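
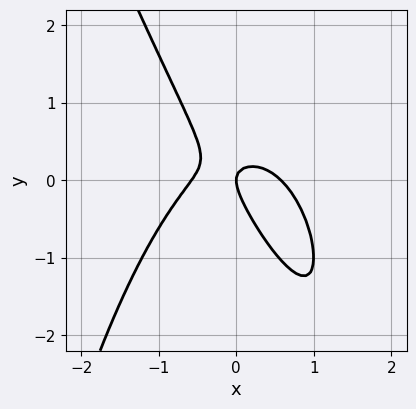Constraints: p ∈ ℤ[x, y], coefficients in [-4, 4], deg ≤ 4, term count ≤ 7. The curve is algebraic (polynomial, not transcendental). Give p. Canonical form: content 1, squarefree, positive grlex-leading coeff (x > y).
3*x^3 + x^2*y + 3*x*y + 2*y^2 - x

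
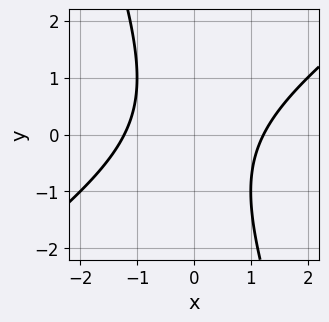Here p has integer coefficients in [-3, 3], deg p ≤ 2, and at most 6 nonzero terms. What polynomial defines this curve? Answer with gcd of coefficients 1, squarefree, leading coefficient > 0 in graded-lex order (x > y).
2*x^2 - 2*x*y - y^2 - 3

The degree is 2 — the shape is more complex than any degree-1 curve.
From the visible intercepts: no y-intercept at any integer in the box.
Solving for integer coefficients yields p as stated.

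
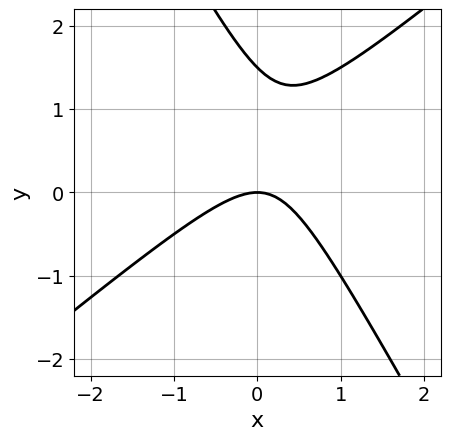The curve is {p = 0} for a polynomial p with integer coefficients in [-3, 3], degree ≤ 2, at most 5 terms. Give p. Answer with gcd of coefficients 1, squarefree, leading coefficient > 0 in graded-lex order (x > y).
(a) Degree: the shape is more complex than any degree-1 curve, so deg p = 2.
(b) From the visible intercepts: one x-axis crossing is at x = 0; it crosses the y-axis at the gridline y = 0.
(c) Solving for integer coefficients yields p as stated.

3*x^2 - 2*x*y - 2*y^2 + 3*y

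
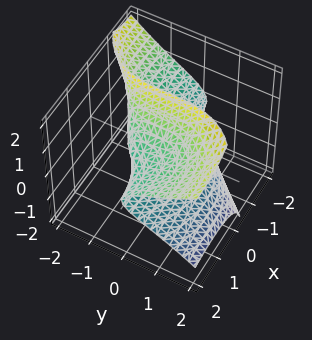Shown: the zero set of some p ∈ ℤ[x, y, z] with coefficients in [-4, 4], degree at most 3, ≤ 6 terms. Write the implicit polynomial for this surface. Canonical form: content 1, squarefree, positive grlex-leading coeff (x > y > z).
deg p = 3. A generic line meets the surface in up to 3 points.
Observable constraints: it meets the z-axis at z = 0 (among the integer gridlines); it meets the y-axis at y = 0 (among the integer gridlines).
Matching integer coefficients to the picture gives p. Check: (1, 0, 0) on the x-axis lies on the surface, and p(1, 0, 0) = 0. ✓

x^2*y - 3*x*z^2 + y^3 - 2*z^2 + 3*z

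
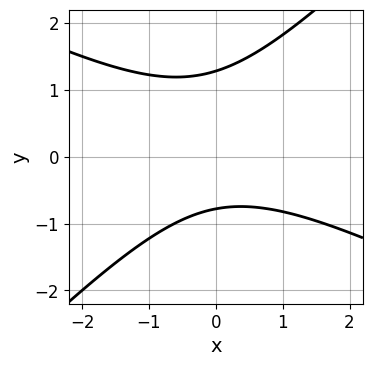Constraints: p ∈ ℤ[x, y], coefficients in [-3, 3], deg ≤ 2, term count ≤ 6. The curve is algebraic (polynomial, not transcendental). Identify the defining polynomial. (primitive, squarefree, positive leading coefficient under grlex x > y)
x^2 + x*y - 2*y^2 + y + 2

(a) Degree: no degree-1 curve has this shape, so deg p = 2.
(b) Checking where it meets the axes: no x-intercept at any integer in the box.
(c) These observations pin down the coefficients.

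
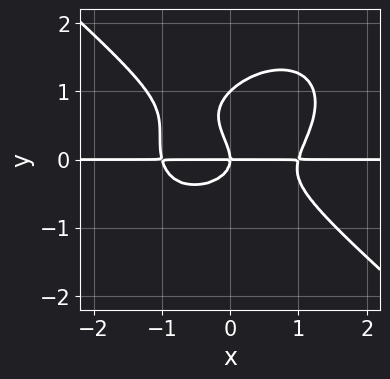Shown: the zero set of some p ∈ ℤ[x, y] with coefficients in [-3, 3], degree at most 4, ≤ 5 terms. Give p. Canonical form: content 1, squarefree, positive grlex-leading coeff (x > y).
Degree: the shape is more complex than any degree-3 curve, so deg p = 4.
Reading off the gridlines: among the integer gridlines, it crosses the y-axis at y ∈ {0, 1}; every point of the x-axis in the box is on the curve.
Fitting integer coefficients to these (and the overall shape) gives p.

2*x^3*y + 3*y^4 - x*y^2 - 3*y^3 - 2*x*y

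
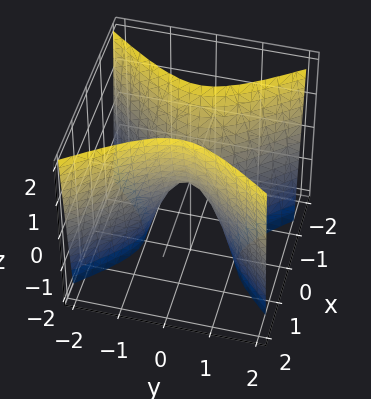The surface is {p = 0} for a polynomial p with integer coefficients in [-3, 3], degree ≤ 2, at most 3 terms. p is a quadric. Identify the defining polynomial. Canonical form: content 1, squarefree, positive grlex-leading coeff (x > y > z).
1. Degree: a saddle surface; a quadric, so deg p = 2.
2. Symmetries: mirror symmetry y ↦ −y ⇒ only even powers of y; the x ↦ −x reflection is a symmetry, so x appears only in even powers.
3. Reading off the gridlines: it meets the z-axis at z = 0 (among the integer gridlines); it meets the y-axis at y = 0 (among the integer gridlines); it meets the x-axis at x = 0 (among the integer gridlines).
4. Assembling these constraints gives the stated polynomial.

3*x^2 - 2*y^2 - z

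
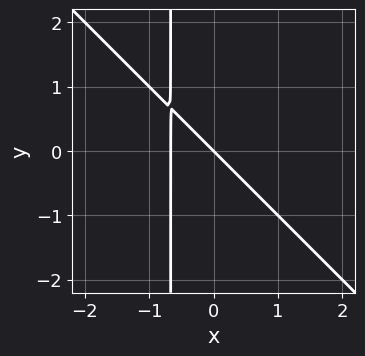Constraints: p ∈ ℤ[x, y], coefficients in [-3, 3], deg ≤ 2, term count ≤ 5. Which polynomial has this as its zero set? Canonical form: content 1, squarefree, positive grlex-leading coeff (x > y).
First, degree: no degree-1 curve has this shape, so deg p = 2.
Then, against the integer gridlines: it crosses the y-axis at the gridline y = 0; one x-axis crossing is at x = 0.
Finally, the integer polynomial consistent with all of this is the stated p.

3*x^2 + 3*x*y + 2*x + 2*y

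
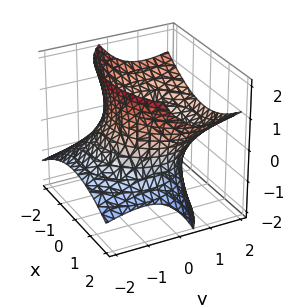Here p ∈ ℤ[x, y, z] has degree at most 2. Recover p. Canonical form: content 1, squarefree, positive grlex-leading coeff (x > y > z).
First, degree: no degree-1 surface has this shape, so deg p = 2.
Next, from the axis intercepts and sections: no z-intercept at any integer in the box.
Finally, the integer polynomial consistent with all of this is the stated p.

x^2 + y^2 - 2*y*z - z^2 - 2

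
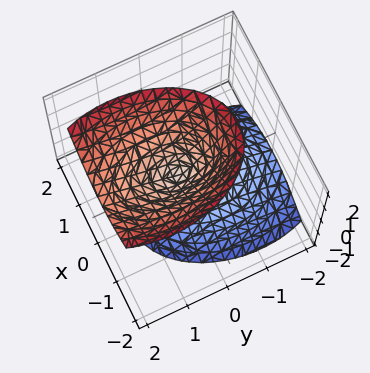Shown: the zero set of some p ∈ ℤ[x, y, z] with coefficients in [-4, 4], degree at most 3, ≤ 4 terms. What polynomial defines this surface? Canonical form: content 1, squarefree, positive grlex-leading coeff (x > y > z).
2*x^2 + y^2 - y*z - z^2

First, there are 2 components. They look like related sheets of one shape, so recover p as a whole.
Then, deg p = 2. The shape is more complex than any degree-1 surface.
Then, against the integer gridlines: it meets the x-axis at x = 0 (among the integer gridlines); it meets the y-axis at y = 0 (among the integer gridlines); it crosses the z-axis at the gridline z = 0.
Finally, matching integer coefficients to the picture gives p.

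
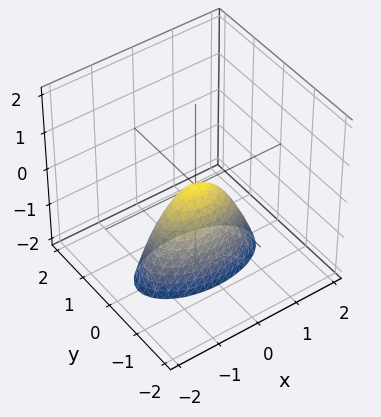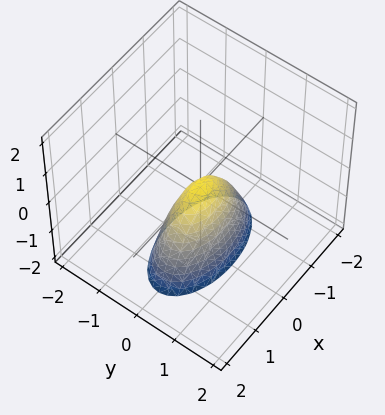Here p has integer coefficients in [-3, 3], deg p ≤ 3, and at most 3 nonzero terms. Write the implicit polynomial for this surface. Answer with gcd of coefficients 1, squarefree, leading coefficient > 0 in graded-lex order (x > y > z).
(a) deg p = 2. A paraboloid; a quadric.
(b) Symmetries: the x ↦ −x reflection is a symmetry, so x appears only in even powers; it's symmetric under y → −y, forcing even powers of y.
(c) Reading off the gridlines: one z-axis crossing is at z = 0; it meets the y-axis at y = 0 (among the integer gridlines).
(d) Assembling these constraints gives the stated polynomial.

x^2 + 3*y^2 + z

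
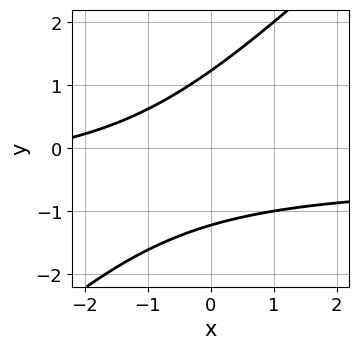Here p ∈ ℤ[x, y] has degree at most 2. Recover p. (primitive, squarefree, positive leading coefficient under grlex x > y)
1. The degree is 2 — no degree-1 curve has this shape.
2. Against the integer gridlines: no x-intercept at any integer in the box.
3. The integer polynomial consistent with all of this is the stated p.

2*x*y - 2*y^2 + x + 3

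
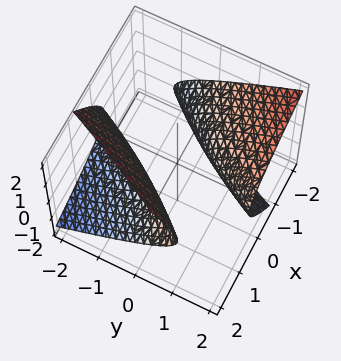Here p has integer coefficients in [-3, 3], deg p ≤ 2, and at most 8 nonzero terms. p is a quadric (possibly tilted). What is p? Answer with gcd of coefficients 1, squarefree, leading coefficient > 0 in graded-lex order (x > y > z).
First, the picture has 2 separate pieces.
Next, deg p = 2.
Then, from the axis intercepts and sections: it misses every integer gridline on the z-axis.
Finally, solving for integer coefficients yields p as stated.

x^2 - 3*x*y + 3*x*z + y^2 - 3*z^2 - 2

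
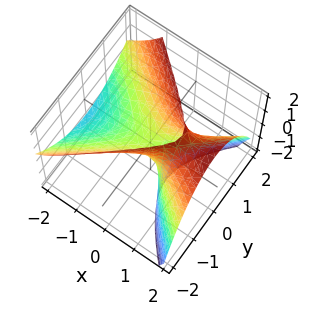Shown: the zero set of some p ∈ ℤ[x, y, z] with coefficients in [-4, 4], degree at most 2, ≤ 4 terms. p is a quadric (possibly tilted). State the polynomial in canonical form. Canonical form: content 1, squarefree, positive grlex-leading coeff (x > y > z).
2*x^2 - 3*x*z - 3*y^2 + 2*z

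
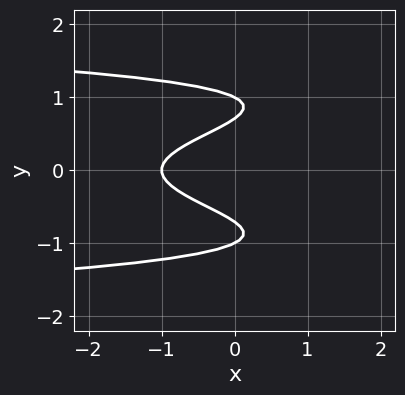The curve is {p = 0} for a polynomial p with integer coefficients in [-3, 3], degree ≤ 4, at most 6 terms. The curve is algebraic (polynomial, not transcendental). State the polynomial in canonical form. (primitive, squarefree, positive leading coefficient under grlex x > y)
(a) Degree: no degree-3 curve has this shape, so deg p = 4.
(b) Symmetries: the y ↦ −y reflection is a symmetry, so y appears only in even powers.
(c) Observable constraints: among the integer gridlines, it crosses the y-axis at y ∈ {-1, 1}; one x-axis crossing is at x = -1.
(d) Solving for integer coefficients yields p as stated.

2*y^4 - 3*y^2 + x + 1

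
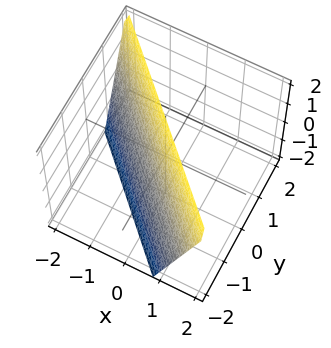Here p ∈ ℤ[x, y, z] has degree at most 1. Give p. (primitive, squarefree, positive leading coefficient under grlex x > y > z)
3*x + 3*y - z + 2

deg p = 1. The surface is flat (a plane).
From the axis intercepts and sections: it meets the z-axis at z = 2 (among the integer gridlines).
These observations pin down the coefficients.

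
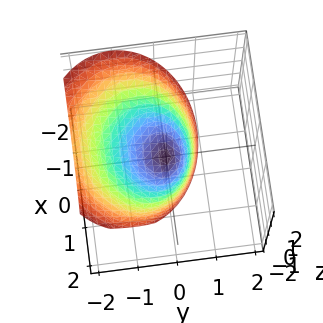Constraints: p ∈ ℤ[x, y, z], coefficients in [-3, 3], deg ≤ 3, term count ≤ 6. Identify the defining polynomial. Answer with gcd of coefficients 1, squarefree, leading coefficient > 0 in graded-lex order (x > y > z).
1. deg p = 2. No degree-1 surface has this shape.
2. Observable constraints: one y-axis crossing is at y = 0; it crosses the z-axis at the gridline z = 0; it meets the x-axis at x = 0 (among the integer gridlines).
3. Matching integer coefficients to the picture gives p.

2*x^2 + 3*y^2 + 3*y*z - 3*z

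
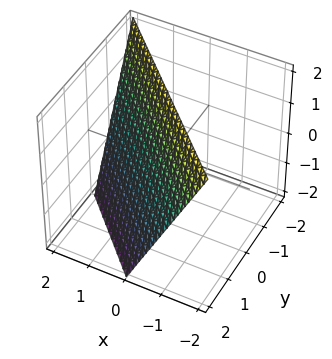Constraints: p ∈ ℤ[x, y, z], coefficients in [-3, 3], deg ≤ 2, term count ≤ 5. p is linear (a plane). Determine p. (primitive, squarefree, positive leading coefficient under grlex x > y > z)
2*x + 2*y + z - 2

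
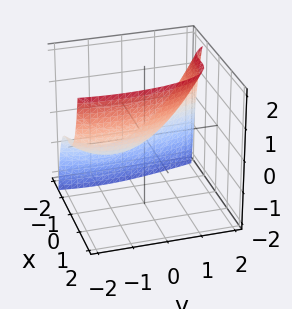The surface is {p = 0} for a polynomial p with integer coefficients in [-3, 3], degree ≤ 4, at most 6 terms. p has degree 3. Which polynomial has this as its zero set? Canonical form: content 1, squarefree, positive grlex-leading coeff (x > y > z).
3*x^3 + x^2 + y^2 + 2*y - 3*z

First, degree: a generic line meets the surface in up to 3 points, so deg p = 3.
Then, checking where it meets the axes: the y-axis gridline crossings are at y ∈ {-2, 0}; it crosses the x-axis at the gridline x = 0; it meets the z-axis at z = 0 (among the integer gridlines).
Finally, these observations pin down the coefficients.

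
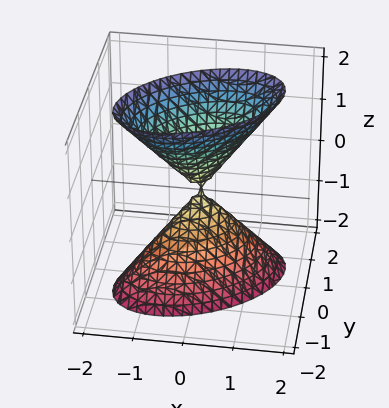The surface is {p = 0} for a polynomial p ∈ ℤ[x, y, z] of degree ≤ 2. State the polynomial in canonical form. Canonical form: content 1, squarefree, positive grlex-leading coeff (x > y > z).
2*x^2 - 2*x*y + 3*y^2 - z^2

(a) There are 2 components. They look like related sheets of one shape, so recover p as a whole.
(b) Degree: a generic line meets the surface in up to 2 points, so deg p = 2.
(c) From the visible intercepts: it crosses the y-axis at the gridline y = 0; it meets the z-axis at z = 0 (among the integer gridlines).
(d) Assembling these constraints gives the stated polynomial.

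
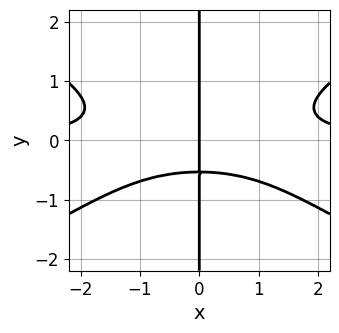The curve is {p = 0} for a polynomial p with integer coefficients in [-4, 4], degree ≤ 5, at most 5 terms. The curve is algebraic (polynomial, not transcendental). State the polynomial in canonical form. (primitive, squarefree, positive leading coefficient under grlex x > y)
x^3*y - 3*x*y^3 - x*y - x

(a) deg p = 4. No degree-3 curve has this shape.
(b) Checking where it meets the axes: it meets the x-axis at x = 0 (among the integer gridlines); the visible y-axis segment lies entirely on the curve.
(c) Putting this together gives p.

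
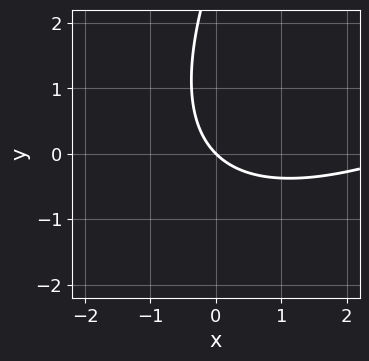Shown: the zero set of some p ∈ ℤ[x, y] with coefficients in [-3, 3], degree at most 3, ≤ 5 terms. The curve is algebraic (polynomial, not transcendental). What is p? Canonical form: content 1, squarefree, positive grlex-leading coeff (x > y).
x^2 - 2*x*y + y^2 - 3*x - 3*y

First, deg p = 2. No degree-1 curve has this shape.
Then, from the visible intercepts: it meets the x-axis at x = 0 (among the integer gridlines); it crosses the y-axis at the gridline y = 0.
Finally, these observations pin down the coefficients.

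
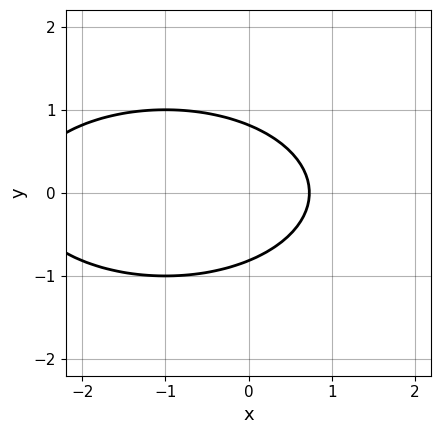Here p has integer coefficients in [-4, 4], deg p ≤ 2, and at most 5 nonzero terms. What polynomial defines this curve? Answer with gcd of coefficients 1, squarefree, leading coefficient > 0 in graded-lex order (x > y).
x^2 + 3*y^2 + 2*x - 2

First, deg p = 2. The shape is more complex than any degree-1 curve.
Next, symmetries: it's symmetric under y → −y, forcing even powers of y.
Finally, matching integer coefficients to the picture gives p.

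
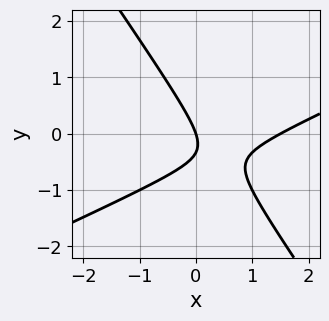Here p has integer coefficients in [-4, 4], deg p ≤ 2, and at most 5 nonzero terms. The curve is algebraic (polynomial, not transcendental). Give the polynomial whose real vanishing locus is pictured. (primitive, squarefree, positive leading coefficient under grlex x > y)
deg p = 2. The shape is more complex than any degree-1 curve.
Checking where it meets the axes: one x-axis crossing is at x = 0; it crosses the y-axis at the gridline y = 0.
Putting this together gives p.

2*x^2 - 3*x*y - 3*y^2 - 3*x - y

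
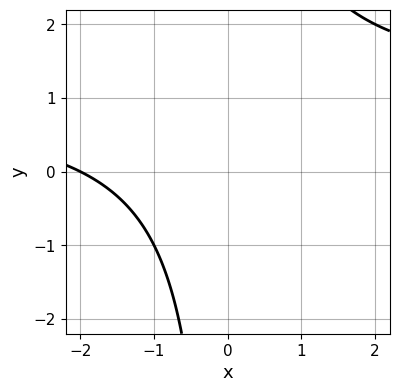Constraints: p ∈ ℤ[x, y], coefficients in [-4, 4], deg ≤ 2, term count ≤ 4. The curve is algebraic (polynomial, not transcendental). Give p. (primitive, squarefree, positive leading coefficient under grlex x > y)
(a) The degree is 2 — a generic line meets the curve in up to 2 points.
(b) Reading off the gridlines: one x-axis crossing is at x = -2; it misses every integer gridline on the y-axis.
(c) Together with the visible shape, these determine p as stated.

x*y - x - 2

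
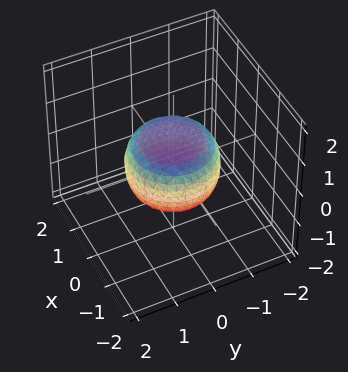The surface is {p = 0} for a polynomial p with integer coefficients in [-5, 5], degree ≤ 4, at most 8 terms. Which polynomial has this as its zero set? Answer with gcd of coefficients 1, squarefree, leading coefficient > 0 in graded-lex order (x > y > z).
2*x^4 + 4*x^2*y^2 + 2*y^4 - x^2 - y^2 + 3*z^2 - 2

1. deg p = 4. No degree-3 surface has this shape.
2. Symmetry: every cross-section ⟂ z is a circle, so x, y appear only via x² + y².
3. Reading off the gridlines: a circular section at z = 0 has radius between 1 and 2.
4. Matching integer coefficients to the picture gives p.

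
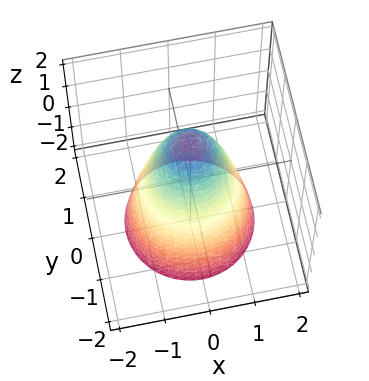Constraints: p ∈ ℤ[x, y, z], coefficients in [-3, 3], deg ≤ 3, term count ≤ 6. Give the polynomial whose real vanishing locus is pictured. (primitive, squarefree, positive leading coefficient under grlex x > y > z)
2*x^2 + 2*y^2 + z - 2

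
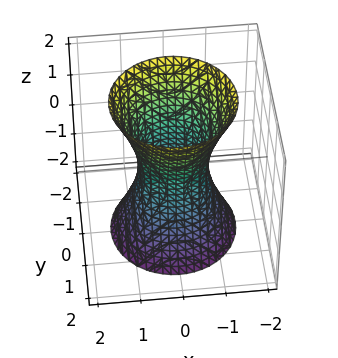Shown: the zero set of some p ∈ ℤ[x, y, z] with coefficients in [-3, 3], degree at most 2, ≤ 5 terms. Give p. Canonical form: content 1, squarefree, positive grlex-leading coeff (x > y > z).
3*x^2 + 3*y^2 - z^2 - 2

1. deg p = 2. An hourglass — one-sheet hyperboloid; a quadric.
2. Symmetries: the surface is invariant under rotation about z: p = q(x² + y², z); it's symmetric under z → −z, forcing even powers of z.
3. Against the integer gridlines: a circular section at z = 2 has radius between 1 and 2; the surface avoids every integer z-axis point in the box.
4. Solving for integer coefficients yields p as stated.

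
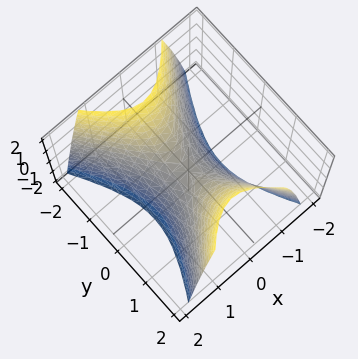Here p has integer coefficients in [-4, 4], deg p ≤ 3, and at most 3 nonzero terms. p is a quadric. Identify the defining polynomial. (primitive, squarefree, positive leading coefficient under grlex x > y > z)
2*x^2 - y^2 + z

1. Degree: a hyperbolic paraboloid; a quadric, so deg p = 2.
2. Symmetries: the y ↦ −y reflection is a symmetry, so y appears only in even powers; the x ↦ −x reflection is a symmetry, so x appears only in even powers.
3. Checking where it meets the axes: it meets the x-axis at x = 0 (among the integer gridlines); it crosses the y-axis at the gridline y = 0.
4. Putting this together gives p.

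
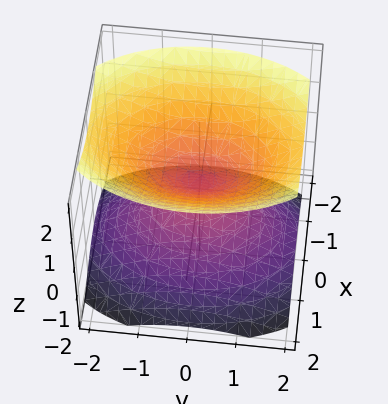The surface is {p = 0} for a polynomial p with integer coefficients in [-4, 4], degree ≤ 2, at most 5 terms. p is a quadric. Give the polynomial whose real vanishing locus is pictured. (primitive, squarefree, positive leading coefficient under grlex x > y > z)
(a) There are 2 components. They look like related sheets of one shape, so recover p as a whole.
(b) Degree: a double cone through the origin; a quadric, so deg p = 2.
(c) Symmetries: mirror symmetry x ↦ −x ⇒ only even powers of x; the z ↦ −z reflection is a symmetry, so z appears only in even powers; it's symmetric under y → −y, forcing even powers of y.
(d) From the visible intercepts: one x-axis crossing is at x = 0; it meets the y-axis at y = 0 (among the integer gridlines).
(e) The integer polynomial consistent with all of this is the stated p.

2*x^2 + y^2 - 2*z^2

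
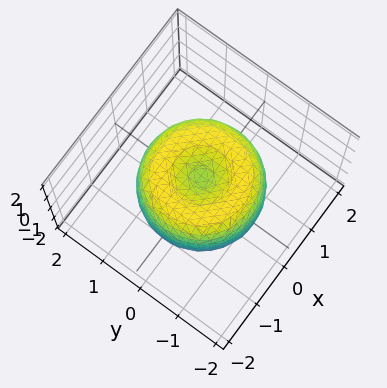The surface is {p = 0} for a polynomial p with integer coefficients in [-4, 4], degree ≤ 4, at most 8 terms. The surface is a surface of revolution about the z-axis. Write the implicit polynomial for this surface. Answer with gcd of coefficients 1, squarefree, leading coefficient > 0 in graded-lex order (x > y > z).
2*x^4 + 4*x^2*y^2 + 2*y^4 - 3*x^2 - 3*y^2 + 2*z^2 - 1

First, deg p = 4. The shape is more complex than any degree-3 surface.
Then, symmetries: rotational symmetry about the z-axis ⇒ p depends on x, y only through x² + y².
Then, checking where it meets the axes: a circular section at z = 1 has radius between 0 and 1.
Finally, fitting integer coefficients to these (and the overall shape) gives p.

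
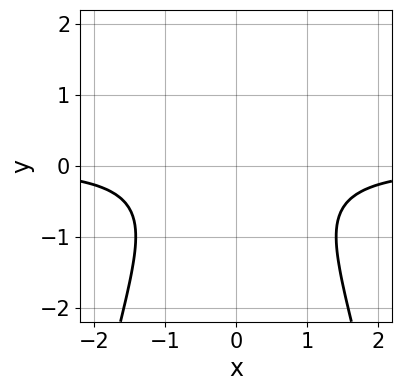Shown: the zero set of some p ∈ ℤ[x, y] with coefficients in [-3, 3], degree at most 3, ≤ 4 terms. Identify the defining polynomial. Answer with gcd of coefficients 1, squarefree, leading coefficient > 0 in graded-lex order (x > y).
(a) The degree is 3 — no degree-2 curve has this shape.
(b) Symmetries: it's symmetric under x → −x, forcing even powers of x.
(c) From the visible intercepts: no x-intercept at any integer in the box; no y-intercept at any integer in the box.
(d) Putting this together gives p.

x^2*y + y^2 + 1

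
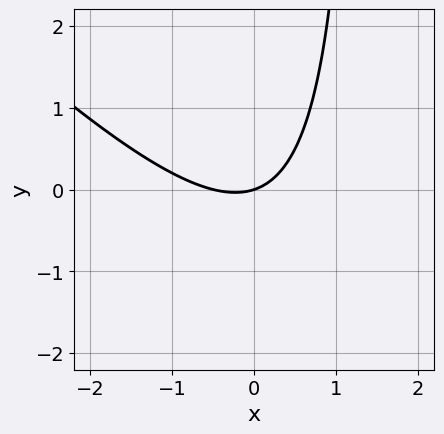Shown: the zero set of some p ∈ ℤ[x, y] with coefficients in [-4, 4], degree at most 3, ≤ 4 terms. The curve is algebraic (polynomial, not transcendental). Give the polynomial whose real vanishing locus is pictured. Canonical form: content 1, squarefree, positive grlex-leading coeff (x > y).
First, degree: the shape is more complex than any degree-1 curve, so deg p = 2.
Then, reading off the gridlines: it crosses the x-axis at the gridline x = 0; one y-axis crossing is at y = 0.
Finally, fitting integer coefficients to these (and the overall shape) gives p.

2*x^2 + 2*x*y + x - 3*y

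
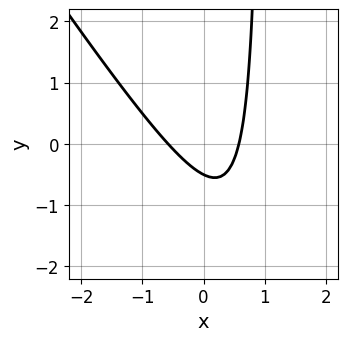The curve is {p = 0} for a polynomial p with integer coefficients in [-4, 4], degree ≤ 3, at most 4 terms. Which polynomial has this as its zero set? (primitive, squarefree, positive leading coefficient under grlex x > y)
Degree: a generic line meets the curve in up to 2 points, so deg p = 2.
Matching integer coefficients to the picture gives p.

3*x^2 + 2*x*y - 2*y - 1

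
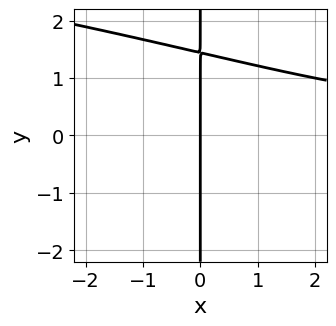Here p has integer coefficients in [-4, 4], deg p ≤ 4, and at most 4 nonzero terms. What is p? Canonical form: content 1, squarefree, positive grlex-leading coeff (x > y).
1. Degree: no degree-3 curve has this shape, so deg p = 4.
2. Against the integer gridlines: it crosses the x-axis at the gridline x = 0; the visible y-axis segment lies entirely on the curve.
3. The integer polynomial consistent with all of this is the stated p.

x*y^3 + x^2*y - 3*x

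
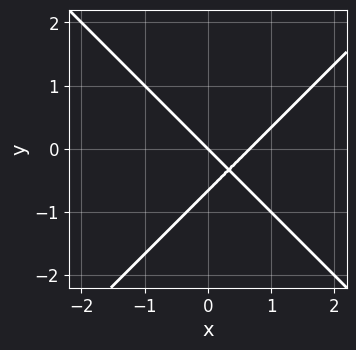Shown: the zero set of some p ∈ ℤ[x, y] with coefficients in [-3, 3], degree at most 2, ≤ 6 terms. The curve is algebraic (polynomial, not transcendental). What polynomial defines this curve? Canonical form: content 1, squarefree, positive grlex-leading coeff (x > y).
3*x^2 - 3*y^2 - 2*x - 2*y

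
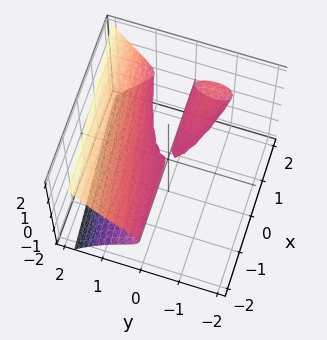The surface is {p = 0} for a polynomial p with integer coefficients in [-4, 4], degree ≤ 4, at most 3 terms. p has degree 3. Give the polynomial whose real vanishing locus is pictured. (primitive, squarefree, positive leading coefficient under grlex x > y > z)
2*y^3 - x*y - 3*z^2

(a) I count 2 distinct pieces. Treating them together as one polynomial.
(b) Degree: a generic line meets the surface in up to 3 points, so deg p = 3.
(c) Observable constraints: it crosses the y-axis at the gridline y = 0; the visible x-axis segment lies entirely on the surface.
(d) Putting this together gives p.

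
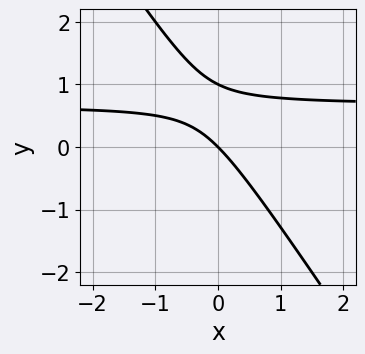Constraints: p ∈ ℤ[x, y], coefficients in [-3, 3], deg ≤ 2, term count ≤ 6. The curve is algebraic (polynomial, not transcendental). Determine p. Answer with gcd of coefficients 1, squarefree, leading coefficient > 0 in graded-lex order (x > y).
3*x*y + 2*y^2 - 2*x - 2*y

(a) Degree: no degree-1 curve has this shape, so deg p = 2.
(b) Checking where it meets the axes: it meets the x-axis at x = 0 (among the integer gridlines); the y-axis gridline crossings are at y ∈ {0, 1}.
(c) Matching integer coefficients to the picture gives p.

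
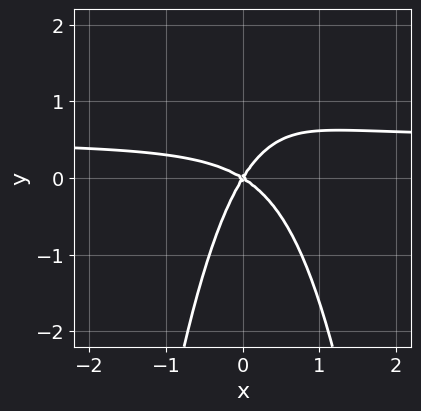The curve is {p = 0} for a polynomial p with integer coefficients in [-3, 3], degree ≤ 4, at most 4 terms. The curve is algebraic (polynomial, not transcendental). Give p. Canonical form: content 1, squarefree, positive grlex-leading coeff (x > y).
(a) Degree: the shape is more complex than any degree-2 curve, so deg p = 3.
(b) Reading off the gridlines: it meets the y-axis at y = 0 (among the integer gridlines); it meets the x-axis at x = 0 (among the integer gridlines).
(c) Matching integer coefficients to the picture gives p.

2*x^2*y - x^2 - x*y + y^2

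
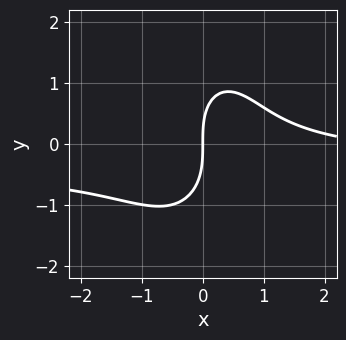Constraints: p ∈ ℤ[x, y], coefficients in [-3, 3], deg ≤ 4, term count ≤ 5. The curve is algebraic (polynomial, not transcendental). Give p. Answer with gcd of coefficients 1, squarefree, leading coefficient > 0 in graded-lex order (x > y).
3*x^2*y + y^3 + x^2 - 3*x

1. deg p = 3. A generic line meets the curve in up to 3 points.
2. Observable constraints: it crosses the x-axis at the gridline x = 0; it meets the y-axis at y = 0 (among the integer gridlines).
3. Assembling these constraints gives the stated polynomial.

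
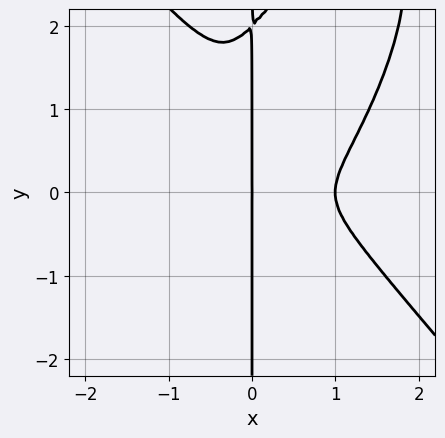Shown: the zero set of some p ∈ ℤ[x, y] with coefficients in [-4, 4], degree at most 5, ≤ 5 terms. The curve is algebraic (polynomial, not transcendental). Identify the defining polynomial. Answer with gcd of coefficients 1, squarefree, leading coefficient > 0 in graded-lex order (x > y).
3*x^4 - x^2*y^2 + x*y^3 - 3*x^3 - 2*x*y^2

1. deg p = 4. No degree-3 curve has this shape.
2. From the visible intercepts: every point of the y-axis in the box is on the curve; among the integer gridlines, it crosses the x-axis at x ∈ {0, 1}.
3. These observations pin down the coefficients.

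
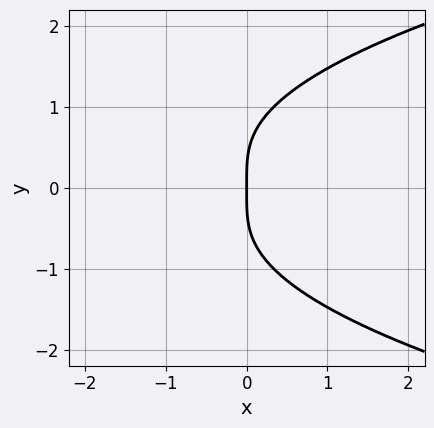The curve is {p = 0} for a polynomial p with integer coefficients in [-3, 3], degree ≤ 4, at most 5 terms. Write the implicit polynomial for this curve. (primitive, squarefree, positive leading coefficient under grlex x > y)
First, deg p = 4.
Next, symmetries: mirror symmetry y ↦ −y ⇒ only even powers of y.
Next, from the axis intercepts and sections: it meets the x-axis at x = 0 (among the integer gridlines); it crosses the y-axis at the gridline y = 0.
Finally, together with the visible shape, these determine p as stated.

2*y^4 - 3*x*y^2 - 3*x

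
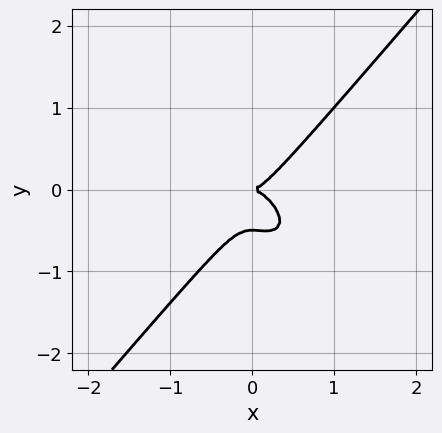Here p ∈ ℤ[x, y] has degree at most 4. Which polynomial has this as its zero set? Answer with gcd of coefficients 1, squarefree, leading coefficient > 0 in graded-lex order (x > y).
2*x^3 + x^2*y - 2*y^3 - y^2

(a) The degree is 3 — no degree-2 curve has this shape.
(b) From the axis intercepts and sections: it crosses the x-axis at the gridline x = 0; one y-axis crossing is at y = 0.
(c) Together with the visible shape, these determine p as stated.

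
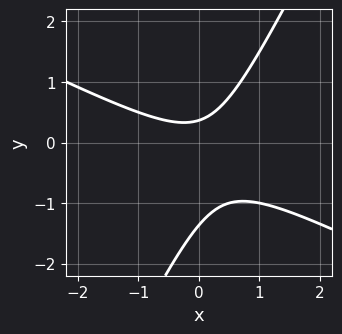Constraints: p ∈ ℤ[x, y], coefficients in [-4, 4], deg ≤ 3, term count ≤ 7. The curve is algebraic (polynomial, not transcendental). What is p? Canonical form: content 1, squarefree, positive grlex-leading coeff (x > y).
1. The degree is 2 — a generic line meets the curve in up to 2 points.
2. From the visible intercepts: no x-intercept at any integer in the box.
3. Solving for integer coefficients yields p as stated.

2*x^2 + 3*x*y - 2*y^2 - 2*y + 1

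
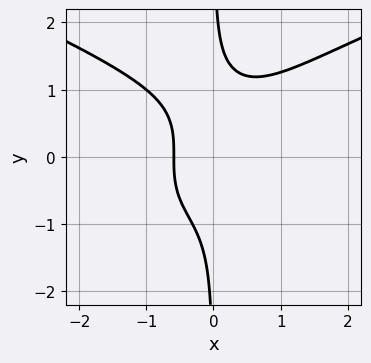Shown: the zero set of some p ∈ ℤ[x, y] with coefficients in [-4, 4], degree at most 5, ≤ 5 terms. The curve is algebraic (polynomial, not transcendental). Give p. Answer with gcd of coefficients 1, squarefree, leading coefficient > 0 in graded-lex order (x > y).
First, degree: no degree-3 curve has this shape, so deg p = 4.
Then, from the visible intercepts: no y-intercept at any integer in the box.
Finally, these observations pin down the coefficients.

2*x*y^3 - 2*x^3 - x - 1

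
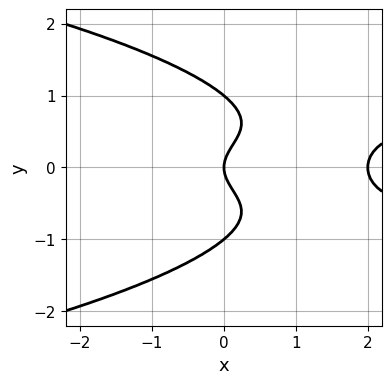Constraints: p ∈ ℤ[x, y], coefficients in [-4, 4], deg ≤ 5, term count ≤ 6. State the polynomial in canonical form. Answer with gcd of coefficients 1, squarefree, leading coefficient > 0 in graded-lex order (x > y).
3*y^4 + 3*x*y^2 - x^2 - 3*y^2 + 2*x

(a) deg p = 4. No degree-3 curve has this shape.
(b) Symmetries: mirror symmetry y ↦ −y ⇒ only even powers of y.
(c) From the visible intercepts: among the integer gridlines, it crosses the x-axis at x ∈ {0, 2}; among the integer gridlines, it crosses the y-axis at y ∈ {-1, 0, 1}.
(d) Assembling these constraints gives the stated polynomial.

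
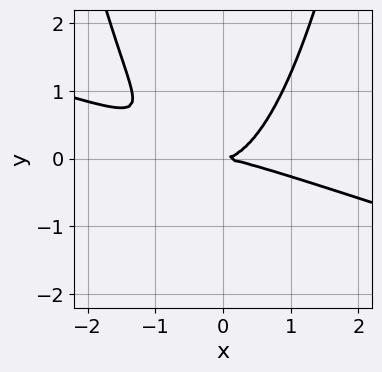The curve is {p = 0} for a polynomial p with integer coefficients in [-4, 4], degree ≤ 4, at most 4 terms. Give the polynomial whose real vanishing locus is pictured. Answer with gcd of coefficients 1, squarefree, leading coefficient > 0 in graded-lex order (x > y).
x^3 + 3*x^2*y - 3*y^2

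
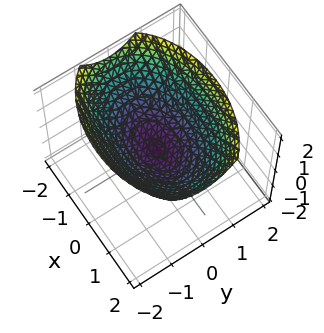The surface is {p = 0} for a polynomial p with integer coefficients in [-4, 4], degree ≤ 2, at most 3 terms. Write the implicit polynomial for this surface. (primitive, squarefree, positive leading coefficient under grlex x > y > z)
x^2 + 2*y^2 - 3*z

First, deg p = 2. A single bowl opening along one axis; a quadric.
Next, symmetries: it's symmetric under y → −y, forcing even powers of y; the x ↦ −x reflection is a symmetry, so x appears only in even powers.
Next, checking where it meets the axes: it crosses the x-axis at the gridline x = 0; it meets the y-axis at y = 0 (among the integer gridlines); it meets the z-axis at z = 0 (among the integer gridlines).
Finally, these observations pin down the coefficients.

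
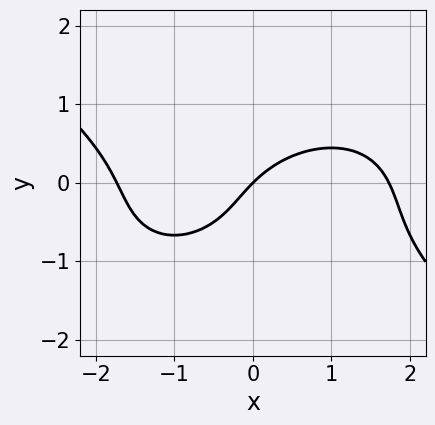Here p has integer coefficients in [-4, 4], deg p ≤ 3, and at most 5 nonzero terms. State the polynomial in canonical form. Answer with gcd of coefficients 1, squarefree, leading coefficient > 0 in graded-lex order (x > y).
x^3 + 3*y^3 + 2*y^2 - 3*x + 3*y

First, the degree is 3 — no degree-2 curve has this shape.
Then, observable constraints: it crosses the x-axis at the gridline x = 0; it crosses the y-axis at the gridline y = 0.
Finally, the integer polynomial consistent with all of this is the stated p.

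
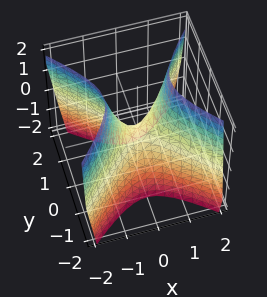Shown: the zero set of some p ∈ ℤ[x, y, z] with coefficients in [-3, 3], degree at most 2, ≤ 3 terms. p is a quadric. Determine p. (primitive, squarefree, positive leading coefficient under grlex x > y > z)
(a) Degree: a hyperbolic paraboloid; a quadric, so deg p = 2.
(b) Symmetries: mirror symmetry y ↦ −y ⇒ only even powers of y; mirror symmetry x ↦ −x ⇒ only even powers of x.
(c) From the axis intercepts and sections: one y-axis crossing is at y = 0; it meets the z-axis at z = 0 (among the integer gridlines); one x-axis crossing is at x = 0.
(d) These observations pin down the coefficients.

2*x^2 - 2*y^2 - z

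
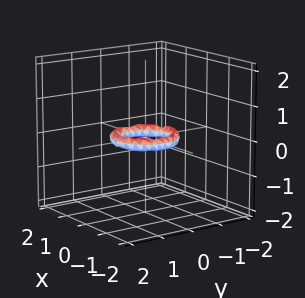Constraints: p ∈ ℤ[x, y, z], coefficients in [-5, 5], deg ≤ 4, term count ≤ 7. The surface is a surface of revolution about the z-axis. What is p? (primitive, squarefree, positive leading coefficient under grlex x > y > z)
The degree is 4 — no degree-3 surface has this shape.
By symmetry, every cross-section ⟂ z is a circle, so x, y appear only via x² + y².
Observable constraints: a circular section at z = 0 has radius between 0 and 1; the y-axis gridline crossings are at y ∈ {-1, 1}; among the integer gridlines, it crosses the x-axis at x ∈ {-1, 1}.
Putting this together gives p.

2*x^4 + 4*x^2*y^2 + 2*y^4 - 3*x^2 - 3*y^2 + 3*z^2 + 1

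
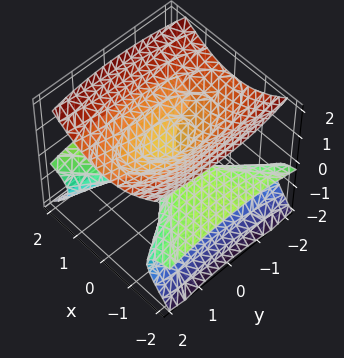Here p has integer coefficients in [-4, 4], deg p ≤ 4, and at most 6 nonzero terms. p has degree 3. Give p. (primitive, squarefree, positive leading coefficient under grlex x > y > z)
1. I count 2 distinct pieces. Treating them together as one polynomial.
2. deg p = 3. No degree-2 surface has this shape.
3. From the axis intercepts and sections: every point of the x-axis in the box is on the surface; it crosses the z-axis at the gridline z = 0; it meets the y-axis at y = 0 (among the integer gridlines).
4. Putting this together gives p.

3*x^2*z - 3*z^3 + y^2 + z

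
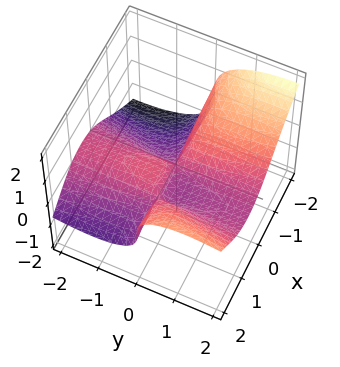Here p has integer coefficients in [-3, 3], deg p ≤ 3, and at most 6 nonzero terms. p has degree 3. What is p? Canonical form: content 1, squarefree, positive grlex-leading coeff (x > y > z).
2*x^2*y - 2*y^2*z - 3*z^3 - 2*x*y

(a) Degree: the shape is more complex than any degree-2 surface, so deg p = 3.
(b) Against the integer gridlines: it crosses the z-axis at the gridline z = 0; the visible x-axis segment lies entirely on the surface; the visible y-axis segment lies entirely on the surface.
(c) Matching integer coefficients to the picture gives p.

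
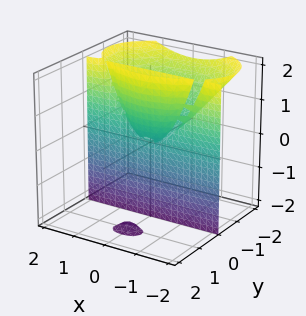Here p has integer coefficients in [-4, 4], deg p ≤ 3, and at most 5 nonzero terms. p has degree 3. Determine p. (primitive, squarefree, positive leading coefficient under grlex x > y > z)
(a) I count 2 distinct pieces. They look like related sheets of one shape, so recover p as a whole.
(b) Degree: no degree-2 surface has this shape, so deg p = 3.
(c) From the visible intercepts: one y-axis crossing is at y = 0; every point of the x-axis in the box is on the surface; every point of the z-axis in the box is on the surface.
(d) The integer polynomial consistent with all of this is the stated p.

x^2*y + 2*y^3 + 2*y^2*z - y*z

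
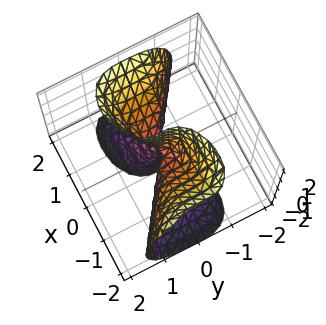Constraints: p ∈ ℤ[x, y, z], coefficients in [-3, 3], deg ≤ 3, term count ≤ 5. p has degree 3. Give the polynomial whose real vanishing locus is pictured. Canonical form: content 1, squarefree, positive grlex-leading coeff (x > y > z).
x^3 - x*z^2 + 3*y^3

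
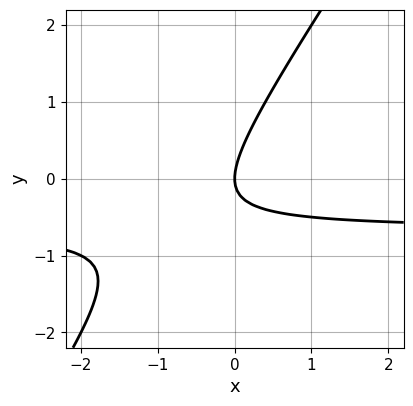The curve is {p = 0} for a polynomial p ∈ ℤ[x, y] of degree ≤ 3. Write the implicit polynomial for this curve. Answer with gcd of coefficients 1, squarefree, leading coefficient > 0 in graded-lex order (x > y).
3*x*y - 2*y^2 + 2*x

(a) The degree is 2 — no degree-1 curve has this shape.
(b) From the axis intercepts and sections: it crosses the y-axis at the gridline y = 0; it meets the x-axis at x = 0 (among the integer gridlines).
(c) Matching integer coefficients to the picture gives p.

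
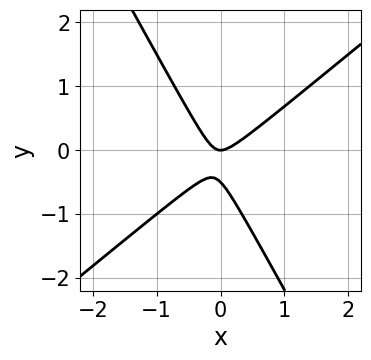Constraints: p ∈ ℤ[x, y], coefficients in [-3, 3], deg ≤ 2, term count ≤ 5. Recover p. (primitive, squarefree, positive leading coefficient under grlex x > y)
(a) The degree is 2 — the shape is more complex than any degree-1 curve.
(b) From the visible intercepts: it crosses the x-axis at the gridline x = 0; one y-axis crossing is at y = 0.
(c) Together with the visible shape, these determine p as stated.

3*x^2 - 2*x*y - 2*y^2 - y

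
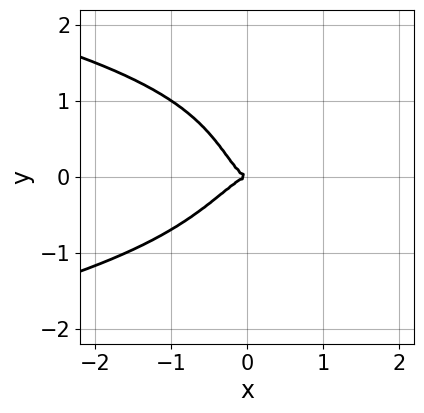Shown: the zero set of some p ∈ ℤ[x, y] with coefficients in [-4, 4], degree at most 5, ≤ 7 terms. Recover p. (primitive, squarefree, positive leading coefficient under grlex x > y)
3*x^2*y^2 - x*y^3 + 3*x^3 - 2*x^2*y + y^2

First, deg p = 4.
Next, reading off the gridlines: one x-axis crossing is at x = 0; it crosses the y-axis at the gridline y = 0.
Finally, solving for integer coefficients yields p as stated.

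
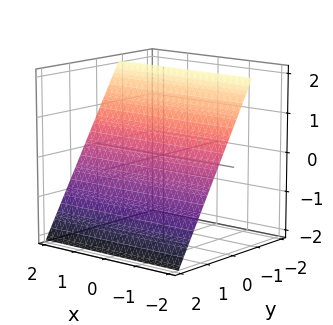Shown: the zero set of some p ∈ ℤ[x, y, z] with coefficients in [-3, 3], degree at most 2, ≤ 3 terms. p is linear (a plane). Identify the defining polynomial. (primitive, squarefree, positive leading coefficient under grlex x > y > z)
3*y + 2*z - 2

First, deg p = 1. Every cross-section is a straight line — this is a plane.
Next, reading off the gridlines: it misses every integer gridline on the x-axis; one z-axis crossing is at z = 1.
Finally, matching integer coefficients to the picture gives p.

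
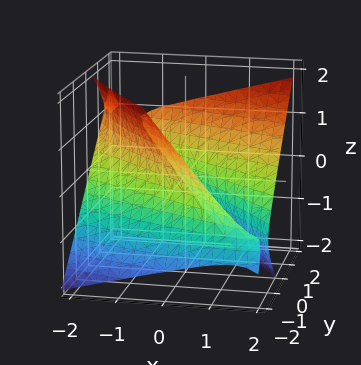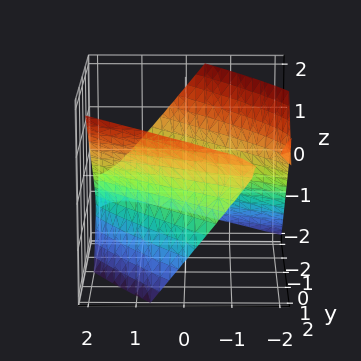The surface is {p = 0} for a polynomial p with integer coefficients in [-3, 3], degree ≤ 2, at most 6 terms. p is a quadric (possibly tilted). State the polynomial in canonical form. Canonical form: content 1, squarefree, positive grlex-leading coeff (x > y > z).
1. I count 2 distinct pieces. They look like related sheets of one shape, so recover p as a whole.
2. The degree is 2 — a generic line meets the surface in up to 2 points.
3. Checking where it meets the axes: it misses every integer gridline on the z-axis.
4. The integer polynomial consistent with all of this is the stated p.

x^2 + 3*x*y - 3*x*z + 2*y^2 - 3*z^2 - 3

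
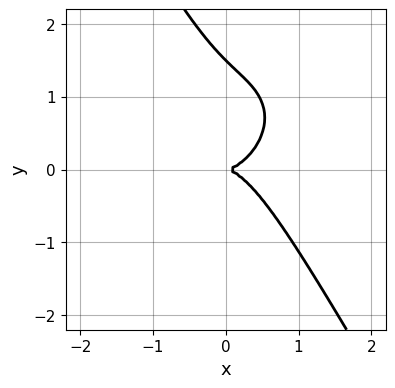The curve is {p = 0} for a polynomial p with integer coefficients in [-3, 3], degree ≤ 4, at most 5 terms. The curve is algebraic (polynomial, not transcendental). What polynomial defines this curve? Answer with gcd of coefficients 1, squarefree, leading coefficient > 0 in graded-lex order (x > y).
(a) deg p = 3. The shape is more complex than any degree-2 curve.
(b) Checking where it meets the axes: it meets the y-axis at y = 0 (among the integer gridlines); one x-axis crossing is at x = 0.
(c) These observations pin down the coefficients.

3*x^3 - x^2*y + 2*x*y^2 + 2*y^3 - 3*y^2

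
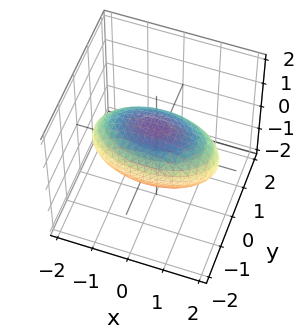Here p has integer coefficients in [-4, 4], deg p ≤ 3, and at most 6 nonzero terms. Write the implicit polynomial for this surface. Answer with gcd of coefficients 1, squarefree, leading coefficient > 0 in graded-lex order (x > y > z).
x^2 + 3*y^2 + 3*z^2 - 3

Degree: a closed, bounded, convex surface; a quadric, so deg p = 2.
Symmetries: mirror symmetry x ↦ −x ⇒ only even powers of x; mirror symmetry z ↦ −z ⇒ only even powers of z; mirror symmetry y ↦ −y ⇒ only even powers of y.
Observable constraints: among the integer gridlines, it crosses the y-axis at y ∈ {-1, 1}; the z-axis gridline crossings are at z ∈ {-1, 1}.
Solving for integer coefficients yields p as stated.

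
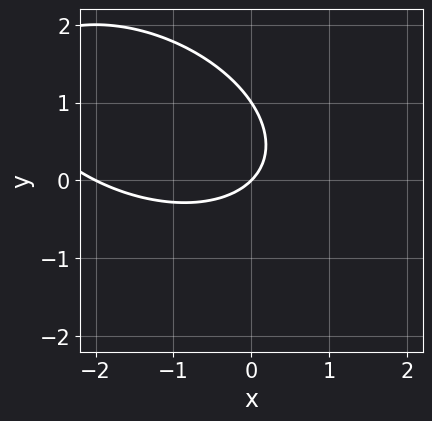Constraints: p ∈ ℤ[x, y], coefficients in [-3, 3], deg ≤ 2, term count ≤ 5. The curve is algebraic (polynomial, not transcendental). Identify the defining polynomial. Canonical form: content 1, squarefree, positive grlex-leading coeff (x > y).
First, degree: the shape is more complex than any degree-1 curve, so deg p = 2.
Then, from the axis intercepts and sections: the y-axis gridline crossings are at y ∈ {0, 1}; among the integer gridlines, it crosses the x-axis at x ∈ {-2, 0}.
Finally, the integer polynomial consistent with all of this is the stated p.

x^2 + x*y + 2*y^2 + 2*x - 2*y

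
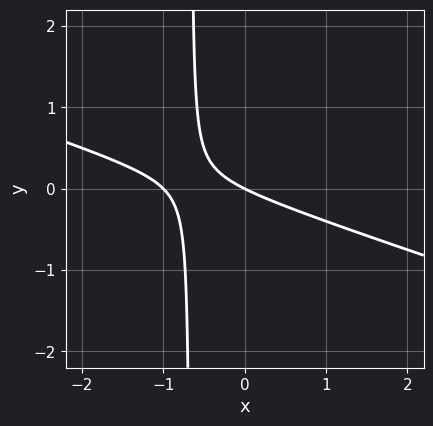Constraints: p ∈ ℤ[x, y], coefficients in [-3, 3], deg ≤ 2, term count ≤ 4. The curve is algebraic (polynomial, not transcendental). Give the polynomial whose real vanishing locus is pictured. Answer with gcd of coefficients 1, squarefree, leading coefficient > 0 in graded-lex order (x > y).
1. The degree is 2 — a generic line meets the curve in up to 2 points.
2. Checking where it meets the axes: the x-axis gridline crossings are at x ∈ {-1, 0}; it meets the y-axis at y = 0 (among the integer gridlines).
3. Fitting integer coefficients to these (and the overall shape) gives p.

x^2 + 3*x*y + x + 2*y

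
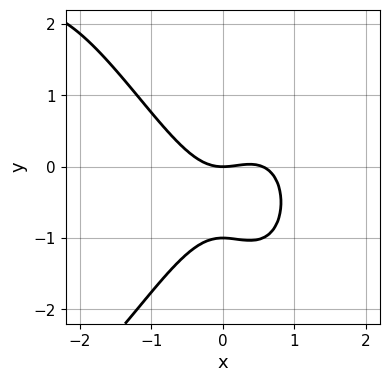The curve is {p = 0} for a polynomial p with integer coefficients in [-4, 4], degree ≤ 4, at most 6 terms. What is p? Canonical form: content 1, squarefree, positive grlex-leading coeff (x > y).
x^4 + 3*x^3 - 2*x^2 + 3*y^2 + 3*y

Degree: the shape is more complex than any degree-3 curve, so deg p = 4.
Reading off the gridlines: the y-axis gridline crossings are at y ∈ {-1, 0}; it meets the x-axis at x = 0 (among the integer gridlines).
Assembling these constraints gives the stated polynomial.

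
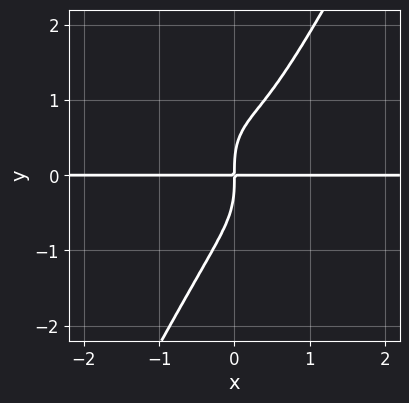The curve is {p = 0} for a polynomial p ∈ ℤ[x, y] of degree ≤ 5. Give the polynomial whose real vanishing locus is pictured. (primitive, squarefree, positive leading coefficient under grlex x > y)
3*x^3*y + 2*x^2*y^2 - y^4 - 2*x^2*y + 2*x*y

1. Degree: no degree-3 curve has this shape, so deg p = 4.
2. Against the integer gridlines: the visible x-axis segment lies entirely on the curve.
3. Putting this together gives p.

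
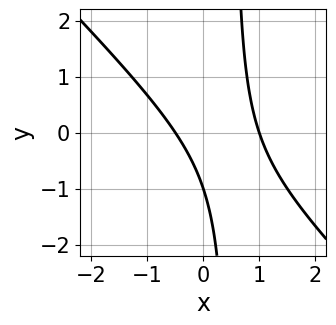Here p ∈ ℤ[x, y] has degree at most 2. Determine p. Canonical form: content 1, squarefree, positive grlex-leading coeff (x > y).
2*x^2 + 2*x*y - x - y - 1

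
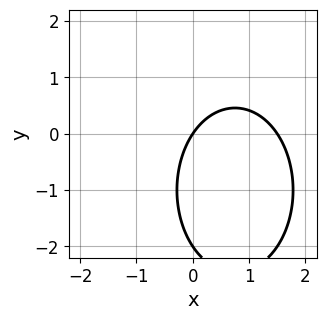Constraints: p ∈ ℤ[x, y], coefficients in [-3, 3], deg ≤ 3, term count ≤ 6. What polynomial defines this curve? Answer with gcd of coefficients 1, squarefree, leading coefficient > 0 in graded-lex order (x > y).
First, degree: the shape is more complex than any degree-1 curve, so deg p = 2.
Next, against the integer gridlines: the y-axis gridline crossings are at y ∈ {-2, 0}; it crosses the x-axis at the gridline x = 0.
Finally, these observations pin down the coefficients.

2*x^2 + y^2 - 3*x + 2*y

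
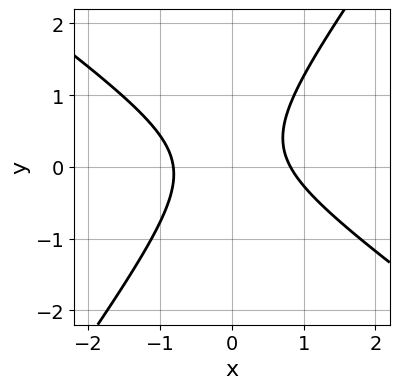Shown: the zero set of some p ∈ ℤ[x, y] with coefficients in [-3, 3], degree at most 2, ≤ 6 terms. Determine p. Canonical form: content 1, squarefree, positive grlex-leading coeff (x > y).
3*x^2 + 2*x*y - 3*y^2 + y - 2

1. deg p = 2.
2. Observable constraints: no y-intercept at any integer in the box.
3. Fitting integer coefficients to these (and the overall shape) gives p.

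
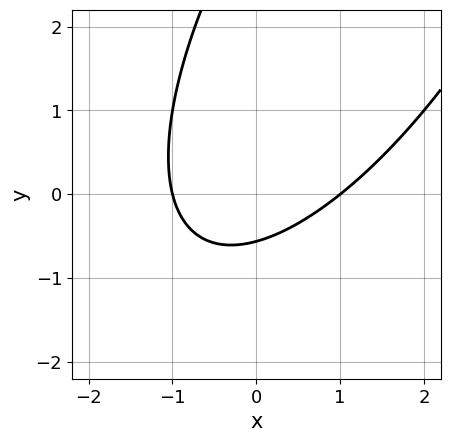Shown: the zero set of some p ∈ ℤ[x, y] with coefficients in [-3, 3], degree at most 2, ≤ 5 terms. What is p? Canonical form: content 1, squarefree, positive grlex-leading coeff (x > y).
The degree is 2 — no degree-1 curve has this shape.
Reading off the gridlines: the x-axis gridline crossings are at x ∈ {-1, 1}.
These observations pin down the coefficients.

2*x^2 - 2*x*y + y^2 - 3*y - 2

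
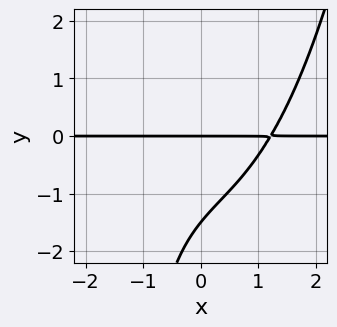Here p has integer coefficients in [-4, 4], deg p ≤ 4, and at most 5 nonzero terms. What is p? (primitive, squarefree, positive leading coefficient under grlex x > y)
(a) The degree is 4 — no degree-3 curve has this shape.
(b) Against the integer gridlines: every point of the x-axis in the box is on the curve; it meets the y-axis at y = 0 (among the integer gridlines).
(c) These observations pin down the coefficients.

x^3*y - x*y^2 + x*y - 2*y^2 - 3*y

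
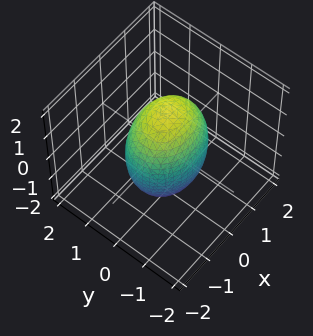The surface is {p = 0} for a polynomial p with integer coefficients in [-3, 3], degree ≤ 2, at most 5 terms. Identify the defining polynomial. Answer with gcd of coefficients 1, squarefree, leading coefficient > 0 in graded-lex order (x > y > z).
First, the degree is 2 — bounded and convex; a quadric.
Next, symmetries: mirror symmetry x ↦ −x ⇒ only even powers of x; it's symmetric under y → −y, forcing even powers of y; it's symmetric under z → −z, forcing even powers of z.
Next, from the visible intercepts: the y-axis gridline crossings are at y ∈ {-1, 1}.
Finally, assembling these constraints gives the stated polynomial.

2*x^2 + 3*y^2 + z^2 - 3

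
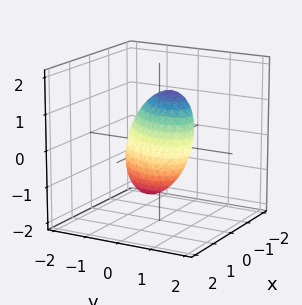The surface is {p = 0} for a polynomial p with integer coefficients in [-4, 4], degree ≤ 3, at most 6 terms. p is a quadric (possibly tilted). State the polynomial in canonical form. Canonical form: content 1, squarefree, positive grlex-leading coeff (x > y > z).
(a) Degree: the shape is more complex than any degree-1 surface, so deg p = 2.
(b) Against the integer gridlines: the y-axis gridline crossings are at y ∈ {-1, 1}.
(c) The integer polynomial consistent with all of this is the stated p.

3*x^2 - 2*x*y + 2*y^2 - y*z + z^2 - 2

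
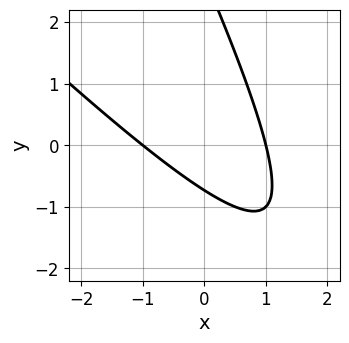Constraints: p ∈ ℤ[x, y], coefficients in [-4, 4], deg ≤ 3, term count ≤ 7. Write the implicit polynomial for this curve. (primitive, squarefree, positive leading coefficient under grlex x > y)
2*x^2 + 3*x*y + y^2 - 2*y - 2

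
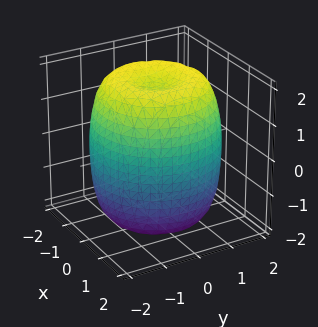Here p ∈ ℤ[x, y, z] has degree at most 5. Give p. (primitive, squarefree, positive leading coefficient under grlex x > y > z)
(a) The degree is 4 — no degree-3 surface has this shape.
(b) Symmetries: rotational symmetry about the z-axis ⇒ p depends on x, y only through x² + y².
(c) Checking where it meets the axes: a circular section at z = -1 has radius between 1 and 2.
(d) Putting this together gives p.

x^4 + 2*x^2*y^2 + y^4 - 2*x^2 - 2*y^2 + z^2 - 3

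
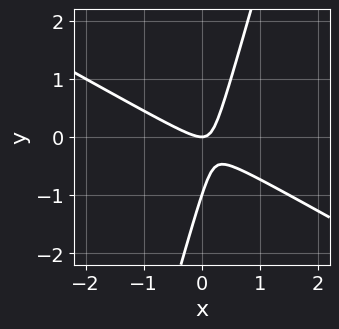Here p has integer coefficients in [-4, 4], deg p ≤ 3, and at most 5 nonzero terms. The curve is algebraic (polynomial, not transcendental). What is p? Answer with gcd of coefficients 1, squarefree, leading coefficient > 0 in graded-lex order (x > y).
2*x^2 + 3*x*y - y^2 - y

First, the degree is 2 — the shape is more complex than any degree-1 curve.
Next, checking where it meets the axes: it meets the x-axis at x = 0 (among the integer gridlines); the y-axis gridline crossings are at y ∈ {-1, 0}.
Finally, together with the visible shape, these determine p as stated.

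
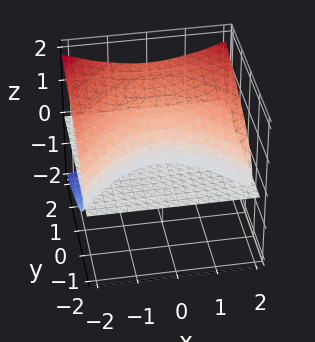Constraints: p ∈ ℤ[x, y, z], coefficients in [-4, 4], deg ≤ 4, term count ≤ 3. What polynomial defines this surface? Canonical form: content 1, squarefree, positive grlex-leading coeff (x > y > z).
x^2*z - 3*z^3 + 3*y*z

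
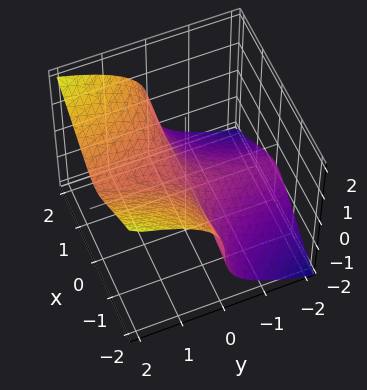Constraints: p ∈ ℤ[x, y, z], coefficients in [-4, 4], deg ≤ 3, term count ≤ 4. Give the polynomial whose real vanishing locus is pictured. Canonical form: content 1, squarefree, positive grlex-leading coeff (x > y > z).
1. The degree is 3 — a generic line meets the surface in up to 3 points.
2. Checking where it meets the axes: one z-axis crossing is at z = 0; every point of the x-axis in the box is on the surface.
3. These observations pin down the coefficients.

3*x^2*y - 3*z^3 + y - z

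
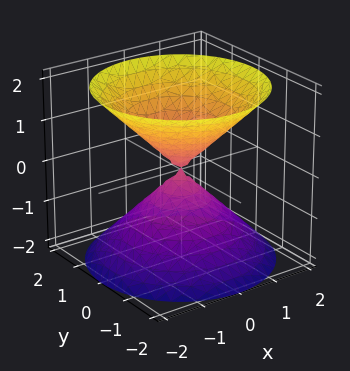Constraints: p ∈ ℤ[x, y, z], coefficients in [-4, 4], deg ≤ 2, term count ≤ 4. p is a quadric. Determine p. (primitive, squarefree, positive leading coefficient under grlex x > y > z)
x^2 + y^2 - z^2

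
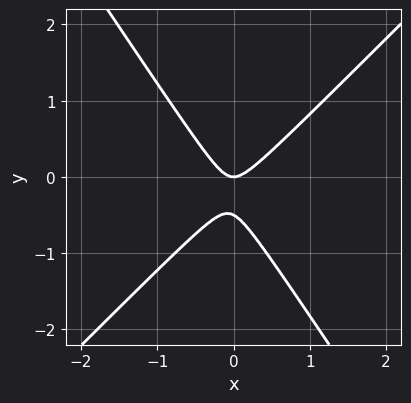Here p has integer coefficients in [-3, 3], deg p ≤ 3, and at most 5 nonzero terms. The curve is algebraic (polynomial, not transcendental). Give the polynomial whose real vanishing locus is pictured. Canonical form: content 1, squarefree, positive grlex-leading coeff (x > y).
1. deg p = 2.
2. Checking where it meets the axes: it meets the x-axis at x = 0 (among the integer gridlines); one y-axis crossing is at y = 0.
3. Matching integer coefficients to the picture gives p.

3*x^2 - x*y - 2*y^2 - y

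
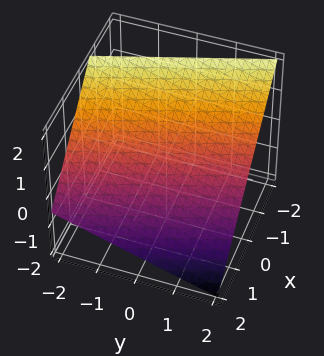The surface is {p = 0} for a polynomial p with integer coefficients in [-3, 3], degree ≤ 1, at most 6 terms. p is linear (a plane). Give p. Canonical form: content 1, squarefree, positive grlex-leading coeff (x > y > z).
3*x + y + 3*z - 2

1. Degree: every cross-section is a straight line — this is a plane, so deg p = 1.
2. Against the integer gridlines: one y-axis crossing is at y = 2.
3. Solving for integer coefficients yields p as stated.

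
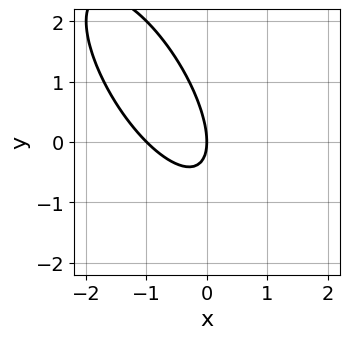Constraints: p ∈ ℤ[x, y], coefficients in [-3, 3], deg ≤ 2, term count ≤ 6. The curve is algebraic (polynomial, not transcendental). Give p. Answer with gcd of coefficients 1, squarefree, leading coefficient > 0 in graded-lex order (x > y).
2*x^2 + 2*x*y + y^2 + 2*x

First, degree: the shape is more complex than any degree-1 curve, so deg p = 2.
Then, against the integer gridlines: it crosses the y-axis at the gridline y = 0; the x-axis gridline crossings are at x ∈ {-1, 0}.
Finally, together with the visible shape, these determine p as stated.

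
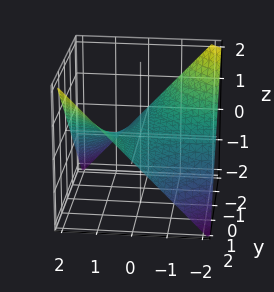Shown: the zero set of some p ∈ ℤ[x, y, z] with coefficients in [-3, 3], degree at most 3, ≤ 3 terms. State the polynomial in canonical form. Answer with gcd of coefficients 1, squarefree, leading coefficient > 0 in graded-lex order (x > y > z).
x*y - 2*z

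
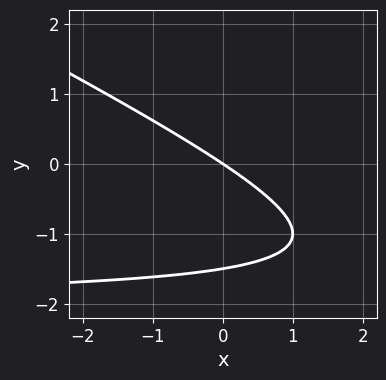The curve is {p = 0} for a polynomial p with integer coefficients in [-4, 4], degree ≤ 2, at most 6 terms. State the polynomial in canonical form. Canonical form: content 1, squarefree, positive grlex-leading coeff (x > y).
x*y + 2*y^2 + 2*x + 3*y

(a) The degree is 2 — a generic line meets the curve in up to 2 points.
(b) Checking where it meets the axes: it meets the y-axis at y = 0 (among the integer gridlines); it meets the x-axis at x = 0 (among the integer gridlines).
(c) The integer polynomial consistent with all of this is the stated p.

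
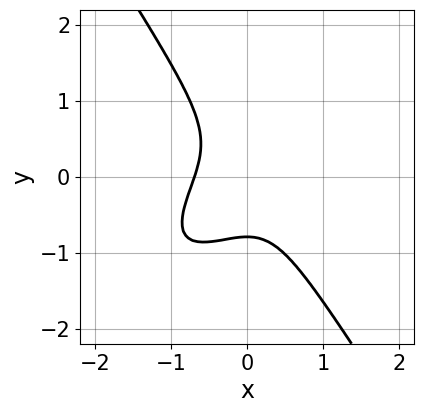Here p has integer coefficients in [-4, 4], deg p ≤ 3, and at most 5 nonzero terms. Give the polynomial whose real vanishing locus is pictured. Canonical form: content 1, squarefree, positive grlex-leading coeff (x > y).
3*x^3 - 3*x^2*y + 2*y^3 + 1

1. The degree is 3 — no degree-2 curve has this shape.
2. Matching integer coefficients to the picture gives p.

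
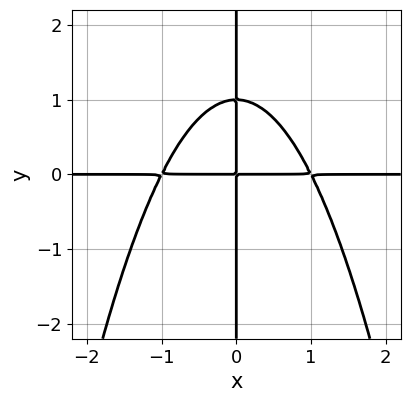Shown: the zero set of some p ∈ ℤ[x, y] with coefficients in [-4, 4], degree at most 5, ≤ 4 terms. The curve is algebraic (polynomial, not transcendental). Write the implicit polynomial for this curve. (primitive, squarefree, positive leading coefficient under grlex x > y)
x^3*y + x*y^2 - x*y

(a) The degree is 4 — the shape is more complex than any degree-3 curve.
(b) Against the integer gridlines: the visible y-axis segment lies entirely on the curve; the visible x-axis segment lies entirely on the curve.
(c) Matching integer coefficients to the picture gives p.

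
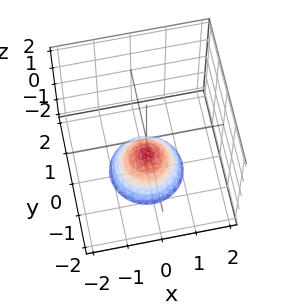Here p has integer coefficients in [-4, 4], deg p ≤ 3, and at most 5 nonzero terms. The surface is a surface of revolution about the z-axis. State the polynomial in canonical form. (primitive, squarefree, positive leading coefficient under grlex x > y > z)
x^2 + y^2 + z + 1

1. deg p = 2. A generic line meets the surface in up to 2 points.
2. Symmetry: every cross-section ⟂ z is a circle, so x, y appear only via x² + y².
3. Against the integer gridlines: a circular section at z = -2 has radius exactly 1; the surface avoids every integer y-axis point in the box.
4. Fitting integer coefficients to these (and the overall shape) gives p. Check: (0, 0, -1) on the z-axis lies on the surface, and p(0, 0, -1) = 0. ✓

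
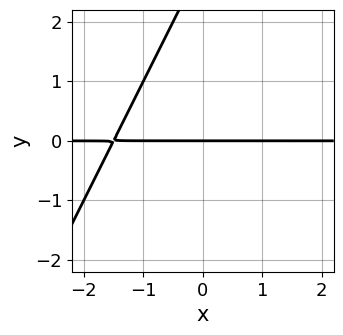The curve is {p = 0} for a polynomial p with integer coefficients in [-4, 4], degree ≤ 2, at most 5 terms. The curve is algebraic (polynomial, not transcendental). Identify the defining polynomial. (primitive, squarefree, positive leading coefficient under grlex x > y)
1. Degree: a generic line meets the curve in up to 2 points, so deg p = 2.
2. Reading off the gridlines: it meets the y-axis at y = 0 (among the integer gridlines); the visible x-axis segment lies entirely on the curve.
3. The integer polynomial consistent with all of this is the stated p.

2*x*y - y^2 + 3*y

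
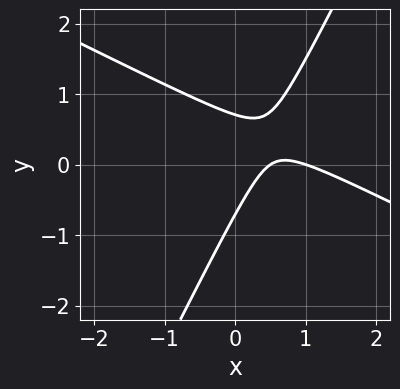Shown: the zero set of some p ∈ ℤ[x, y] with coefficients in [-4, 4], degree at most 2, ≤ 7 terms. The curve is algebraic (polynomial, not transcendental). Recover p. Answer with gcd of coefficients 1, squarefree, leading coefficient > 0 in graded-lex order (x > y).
2*x^2 + 3*x*y - 2*y^2 - 3*x + 1

(a) The degree is 2 — a generic line meets the curve in up to 2 points.
(b) From the visible intercepts: it meets the x-axis at x = 1 (among the integer gridlines).
(c) Assembling these constraints gives the stated polynomial.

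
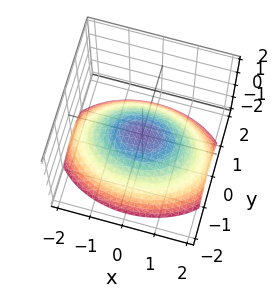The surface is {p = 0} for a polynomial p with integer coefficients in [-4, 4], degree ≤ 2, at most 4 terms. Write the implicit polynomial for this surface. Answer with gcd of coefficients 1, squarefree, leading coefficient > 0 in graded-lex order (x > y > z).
x^2 + 2*y^2 + 3*z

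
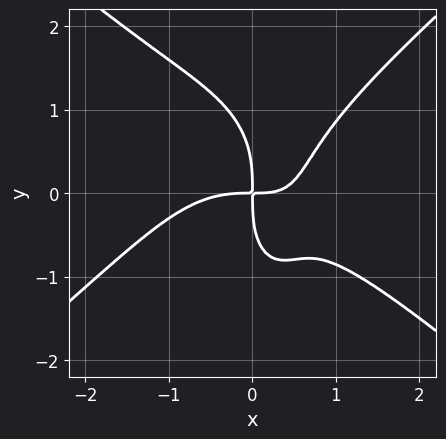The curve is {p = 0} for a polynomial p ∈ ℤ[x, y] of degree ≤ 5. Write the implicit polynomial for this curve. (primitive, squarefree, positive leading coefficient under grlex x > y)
First, degree: the shape is more complex than any degree-3 curve, so deg p = 4.
Next, checking where it meets the axes: one x-axis crossing is at x = 0; one y-axis crossing is at y = 0.
Finally, fitting integer coefficients to these (and the overall shape) gives p.

2*x^4 - 2*x^2*y^2 - y^4 + 3*x^2*y - 3*x*y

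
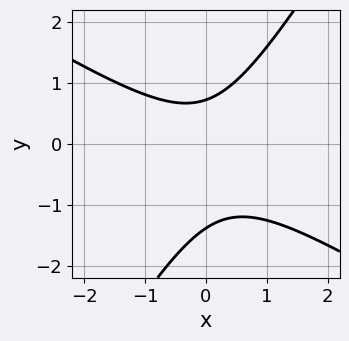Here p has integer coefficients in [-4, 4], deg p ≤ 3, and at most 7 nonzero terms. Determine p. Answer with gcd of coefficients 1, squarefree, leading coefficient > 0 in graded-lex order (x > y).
deg p = 2. The shape is more complex than any degree-1 curve.
From the visible intercepts: the curve avoids every integer x-axis point in the box.
Assembling these constraints gives the stated polynomial.

3*x^2 + 3*x*y - 3*y^2 - 2*y + 3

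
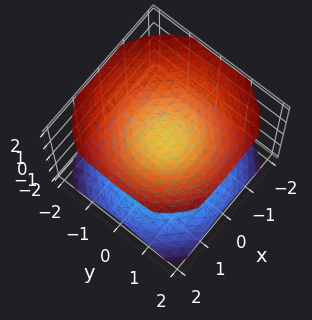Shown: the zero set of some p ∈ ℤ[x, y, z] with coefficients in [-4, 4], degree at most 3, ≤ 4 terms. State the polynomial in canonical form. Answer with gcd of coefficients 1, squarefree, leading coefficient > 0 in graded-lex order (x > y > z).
2*x^2 + 2*y^2 - 3*z^2 + 1

I count 2 distinct pieces. Treating them together as one polynomial.
deg p = 2. Two sheets facing apart; a quadric.
Symmetries: it's symmetric under z → −z, forcing even powers of z; every cross-section ⟂ z is a circle, so x, y appear only via x² + y².
From the axis intercepts and sections: it misses every integer gridline on the y-axis; the surface avoids every integer x-axis point in the box; a circular section at z = 1 has radius exactly 1.
These observations pin down the coefficients.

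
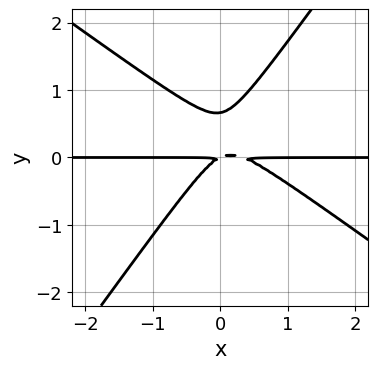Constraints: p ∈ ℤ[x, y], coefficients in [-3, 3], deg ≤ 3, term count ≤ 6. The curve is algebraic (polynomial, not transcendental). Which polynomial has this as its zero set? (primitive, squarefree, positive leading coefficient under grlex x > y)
3*x^2*y + 2*x*y^2 - 3*y^3 - x*y + 2*y^2

Degree: a generic line meets the curve in up to 3 points, so deg p = 3.
Reading off the gridlines: every point of the x-axis in the box is on the curve.
Fitting integer coefficients to these (and the overall shape) gives p.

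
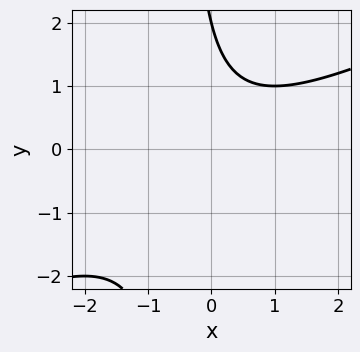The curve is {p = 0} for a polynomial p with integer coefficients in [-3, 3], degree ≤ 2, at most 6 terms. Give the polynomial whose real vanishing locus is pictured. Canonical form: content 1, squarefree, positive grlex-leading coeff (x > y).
The degree is 2 — no degree-1 curve has this shape.
Against the integer gridlines: it meets the y-axis at y = 2 (among the integer gridlines); no x-intercept at any integer in the box.
Putting this together gives p.

x^2 - 2*x*y - y + 2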